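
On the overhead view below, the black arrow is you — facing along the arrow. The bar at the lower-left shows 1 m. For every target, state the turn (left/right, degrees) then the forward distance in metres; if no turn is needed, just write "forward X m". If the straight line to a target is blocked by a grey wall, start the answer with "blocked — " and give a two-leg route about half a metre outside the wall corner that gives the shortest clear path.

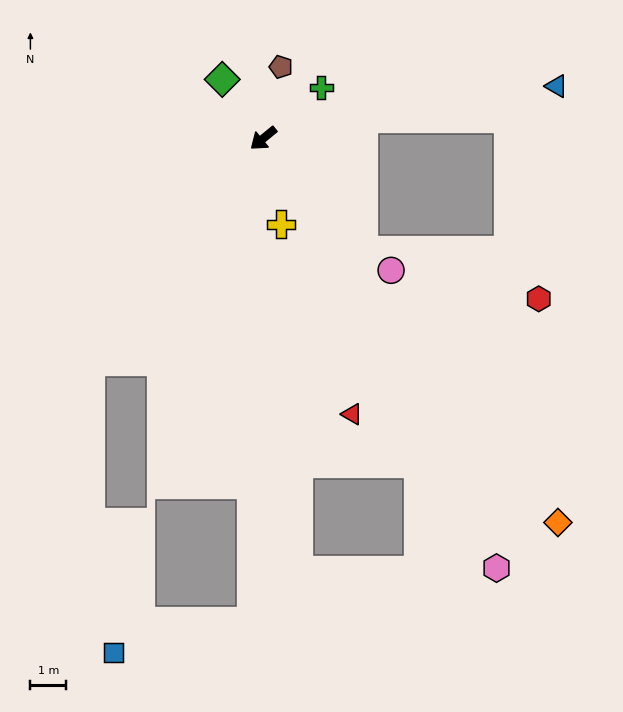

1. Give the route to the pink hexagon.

turn left 79°, forward 13.6 m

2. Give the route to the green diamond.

turn right 95°, forward 2.0 m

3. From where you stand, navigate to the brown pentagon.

turn right 143°, forward 2.1 m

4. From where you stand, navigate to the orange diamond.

turn left 88°, forward 13.5 m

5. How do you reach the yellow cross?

turn left 62°, forward 2.5 m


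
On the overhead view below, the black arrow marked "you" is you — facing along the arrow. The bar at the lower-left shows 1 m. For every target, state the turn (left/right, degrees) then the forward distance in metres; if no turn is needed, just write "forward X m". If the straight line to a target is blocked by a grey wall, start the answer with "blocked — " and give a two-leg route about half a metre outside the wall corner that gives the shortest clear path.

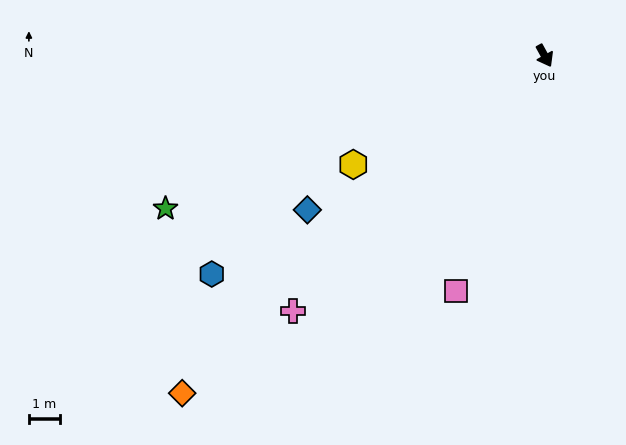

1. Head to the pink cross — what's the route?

turn right 73°, forward 11.5 m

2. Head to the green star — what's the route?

turn right 97°, forward 13.1 m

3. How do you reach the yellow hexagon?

turn right 89°, forward 7.0 m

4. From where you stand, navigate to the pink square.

turn right 50°, forward 8.0 m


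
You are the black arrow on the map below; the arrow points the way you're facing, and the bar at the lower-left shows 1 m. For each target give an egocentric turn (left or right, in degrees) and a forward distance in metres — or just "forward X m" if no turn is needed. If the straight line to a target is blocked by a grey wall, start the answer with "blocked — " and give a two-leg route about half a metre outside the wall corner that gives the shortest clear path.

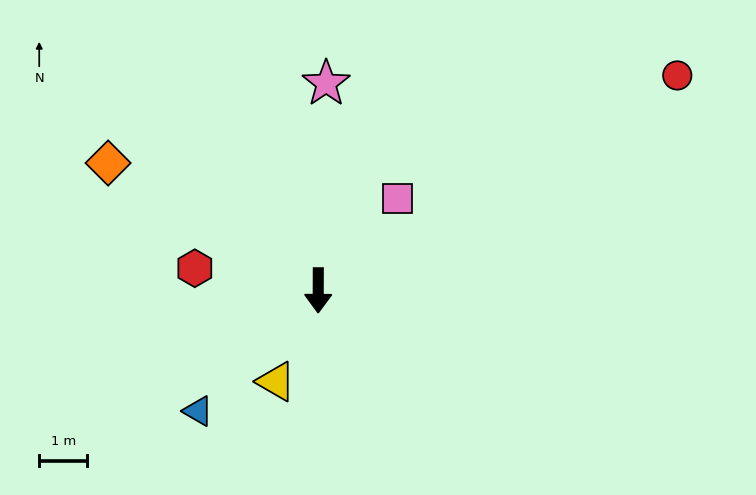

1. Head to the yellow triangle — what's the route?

turn right 25°, forward 2.1 m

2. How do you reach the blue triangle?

turn right 45°, forward 3.5 m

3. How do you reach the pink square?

turn left 140°, forward 2.5 m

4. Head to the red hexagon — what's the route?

turn right 100°, forward 2.6 m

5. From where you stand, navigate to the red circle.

turn left 121°, forward 8.7 m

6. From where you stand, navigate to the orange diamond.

turn right 121°, forward 5.1 m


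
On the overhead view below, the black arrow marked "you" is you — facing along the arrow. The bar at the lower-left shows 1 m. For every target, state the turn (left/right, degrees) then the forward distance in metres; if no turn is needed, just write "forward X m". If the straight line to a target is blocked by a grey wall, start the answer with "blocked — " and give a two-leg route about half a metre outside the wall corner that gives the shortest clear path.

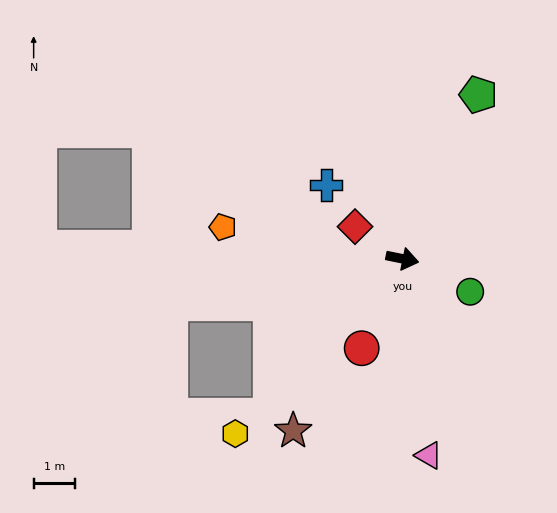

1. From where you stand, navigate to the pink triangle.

turn right 71°, forward 4.8 m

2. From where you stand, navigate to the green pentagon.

turn left 77°, forward 4.4 m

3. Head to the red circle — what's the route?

turn right 103°, forward 2.4 m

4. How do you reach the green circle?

turn right 14°, forward 1.8 m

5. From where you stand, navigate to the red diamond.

turn left 157°, forward 1.4 m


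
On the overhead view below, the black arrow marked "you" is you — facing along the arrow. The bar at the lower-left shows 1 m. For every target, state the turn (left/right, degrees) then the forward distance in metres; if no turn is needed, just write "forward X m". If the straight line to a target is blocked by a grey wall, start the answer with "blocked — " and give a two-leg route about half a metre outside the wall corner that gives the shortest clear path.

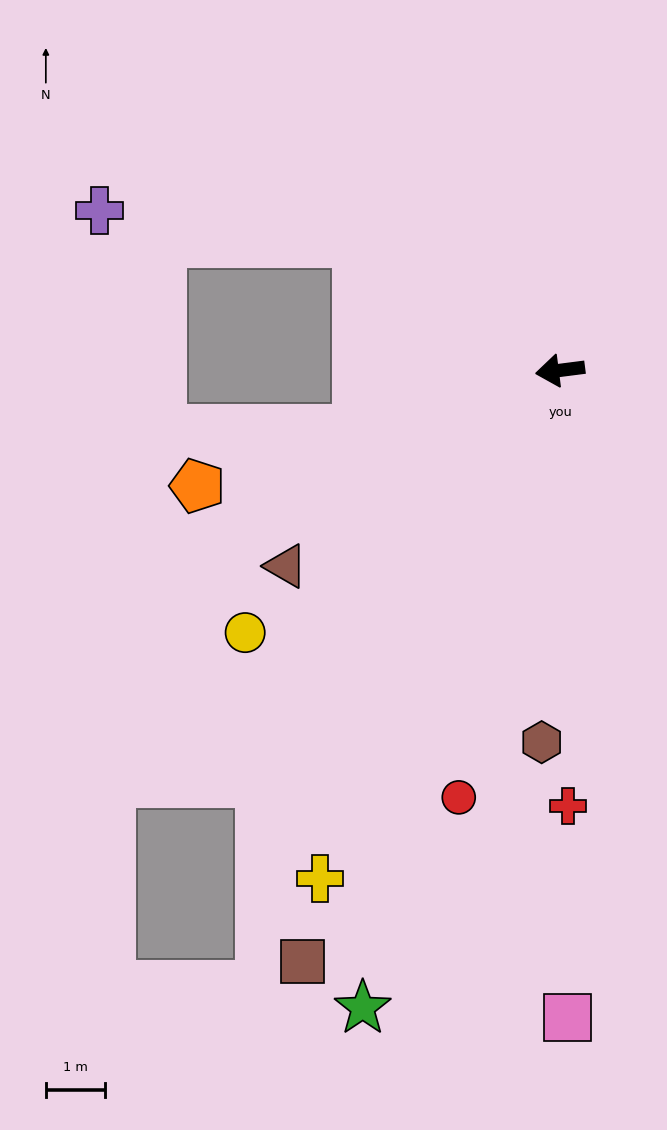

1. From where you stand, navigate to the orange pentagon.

turn left 10°, forward 6.4 m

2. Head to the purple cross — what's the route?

blocked — turn right 40°, forward 4.0 m, then turn left 26°, forward 4.4 m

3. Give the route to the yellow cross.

turn left 57°, forward 9.5 m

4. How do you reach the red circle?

turn left 69°, forward 7.4 m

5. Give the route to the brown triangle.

turn left 28°, forward 5.7 m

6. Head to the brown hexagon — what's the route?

turn left 80°, forward 6.3 m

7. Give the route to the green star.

turn left 66°, forward 11.3 m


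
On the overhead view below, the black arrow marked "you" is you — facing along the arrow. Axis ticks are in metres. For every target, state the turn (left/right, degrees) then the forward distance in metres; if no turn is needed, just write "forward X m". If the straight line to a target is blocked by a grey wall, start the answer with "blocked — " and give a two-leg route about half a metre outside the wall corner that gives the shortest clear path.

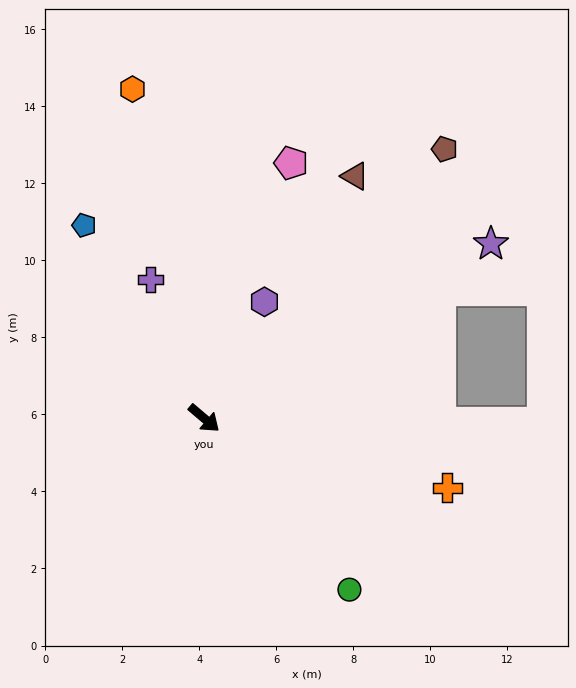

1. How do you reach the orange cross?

turn left 24°, forward 6.6 m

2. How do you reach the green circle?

turn right 9°, forward 5.8 m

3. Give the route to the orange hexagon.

turn left 143°, forward 8.7 m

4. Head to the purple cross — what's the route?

turn left 152°, forward 3.9 m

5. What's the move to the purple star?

turn left 72°, forward 8.7 m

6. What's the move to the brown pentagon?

turn left 89°, forward 9.4 m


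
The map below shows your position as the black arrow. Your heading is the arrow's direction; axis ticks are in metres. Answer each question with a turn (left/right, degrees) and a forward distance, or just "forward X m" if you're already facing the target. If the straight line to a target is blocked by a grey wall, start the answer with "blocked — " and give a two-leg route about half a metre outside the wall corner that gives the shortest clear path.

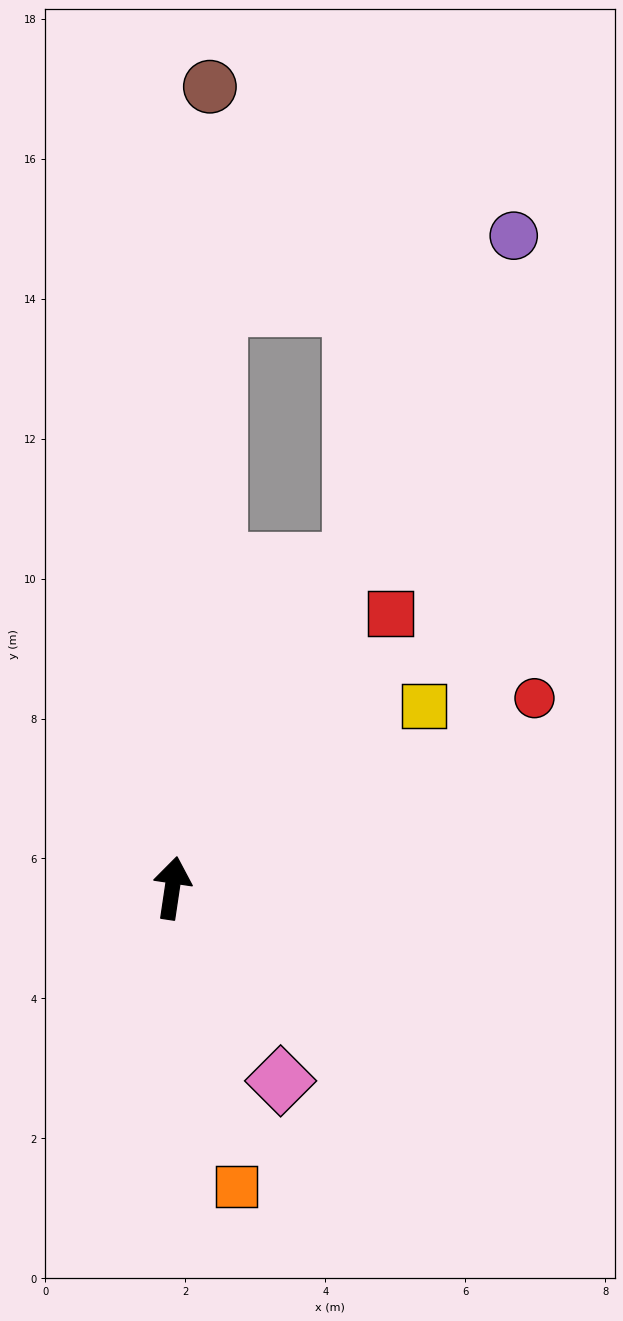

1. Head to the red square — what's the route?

turn right 30°, forward 5.0 m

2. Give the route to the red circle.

turn right 54°, forward 5.8 m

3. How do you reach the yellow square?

turn right 46°, forward 4.4 m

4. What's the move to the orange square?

turn right 159°, forward 4.4 m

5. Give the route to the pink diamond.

turn right 142°, forward 3.2 m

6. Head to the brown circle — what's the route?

turn left 6°, forward 11.5 m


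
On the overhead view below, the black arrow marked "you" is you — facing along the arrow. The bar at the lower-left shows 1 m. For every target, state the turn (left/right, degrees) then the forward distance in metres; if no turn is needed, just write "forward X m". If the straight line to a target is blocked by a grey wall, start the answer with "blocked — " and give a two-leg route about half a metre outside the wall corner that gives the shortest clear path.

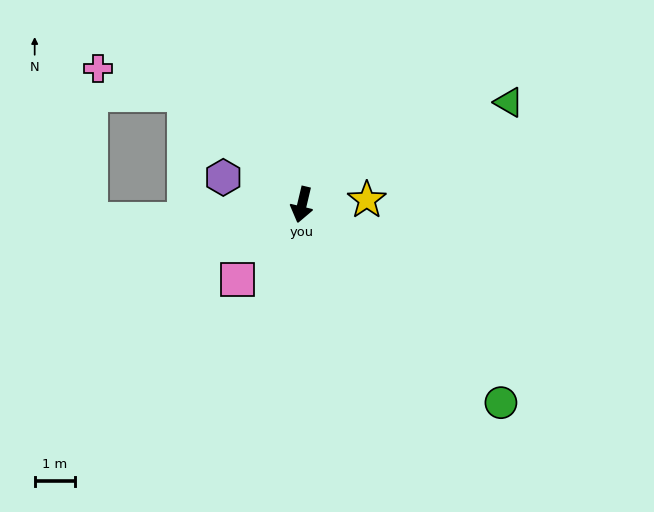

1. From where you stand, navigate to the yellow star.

turn left 108°, forward 1.6 m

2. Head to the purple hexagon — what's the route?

turn right 96°, forward 2.1 m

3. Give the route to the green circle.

turn left 58°, forward 6.9 m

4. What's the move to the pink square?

turn right 27°, forward 2.4 m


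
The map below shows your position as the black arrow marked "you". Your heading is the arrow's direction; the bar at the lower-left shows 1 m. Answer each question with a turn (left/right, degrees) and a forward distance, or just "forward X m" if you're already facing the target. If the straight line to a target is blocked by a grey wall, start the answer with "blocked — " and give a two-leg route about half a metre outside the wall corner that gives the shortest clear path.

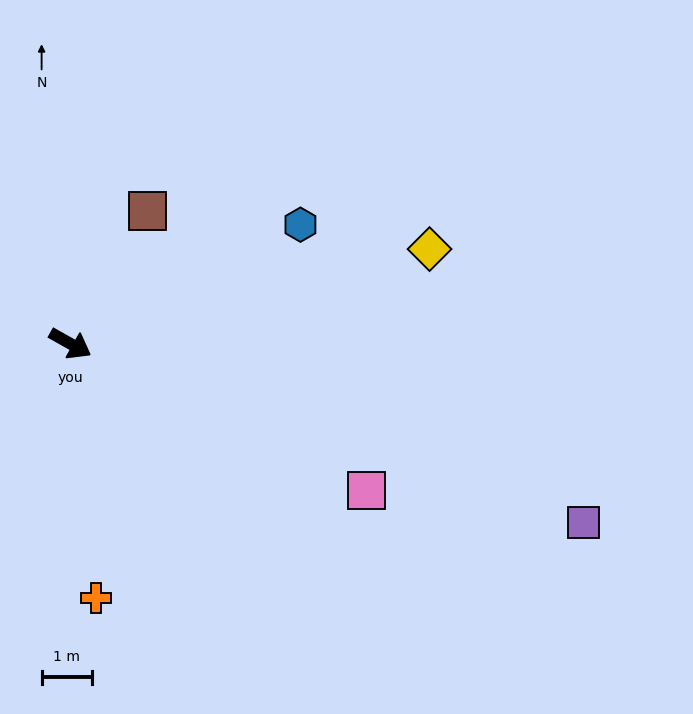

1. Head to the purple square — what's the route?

turn left 10°, forward 10.7 m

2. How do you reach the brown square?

turn left 89°, forward 3.0 m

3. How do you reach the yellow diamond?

turn left 44°, forward 7.3 m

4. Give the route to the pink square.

turn left 3°, forward 6.5 m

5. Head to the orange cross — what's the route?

turn right 55°, forward 5.0 m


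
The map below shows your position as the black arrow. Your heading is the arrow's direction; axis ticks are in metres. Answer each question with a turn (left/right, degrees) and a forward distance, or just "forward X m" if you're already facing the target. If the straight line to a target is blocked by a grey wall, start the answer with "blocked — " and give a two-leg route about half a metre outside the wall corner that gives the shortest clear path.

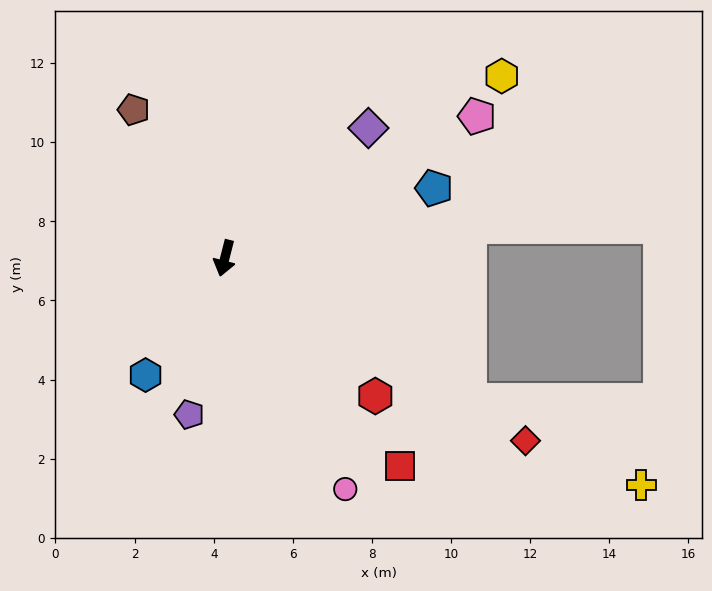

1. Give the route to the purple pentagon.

forward 4.1 m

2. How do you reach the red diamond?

turn left 73°, forward 8.9 m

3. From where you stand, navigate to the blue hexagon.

turn right 20°, forward 3.6 m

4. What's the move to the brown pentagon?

turn right 134°, forward 4.4 m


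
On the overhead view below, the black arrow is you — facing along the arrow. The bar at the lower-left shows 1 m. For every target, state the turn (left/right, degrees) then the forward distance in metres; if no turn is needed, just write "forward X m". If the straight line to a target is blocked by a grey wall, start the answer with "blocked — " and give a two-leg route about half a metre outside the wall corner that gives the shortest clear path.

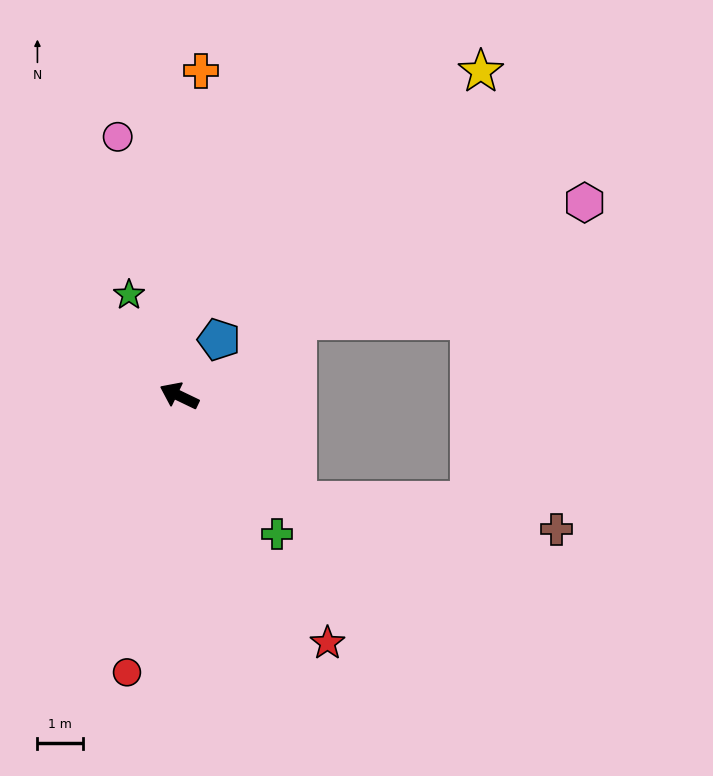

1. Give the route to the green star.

turn right 38°, forward 2.5 m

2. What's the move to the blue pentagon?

turn right 100°, forward 1.5 m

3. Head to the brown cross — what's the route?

blocked — turn left 164°, forward 3.4 m, then turn left 35°, forward 5.7 m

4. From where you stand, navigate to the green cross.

turn left 151°, forward 3.7 m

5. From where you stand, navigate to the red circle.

turn left 105°, forward 6.1 m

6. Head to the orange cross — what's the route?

turn right 68°, forward 7.1 m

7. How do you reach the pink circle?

turn right 51°, forward 5.8 m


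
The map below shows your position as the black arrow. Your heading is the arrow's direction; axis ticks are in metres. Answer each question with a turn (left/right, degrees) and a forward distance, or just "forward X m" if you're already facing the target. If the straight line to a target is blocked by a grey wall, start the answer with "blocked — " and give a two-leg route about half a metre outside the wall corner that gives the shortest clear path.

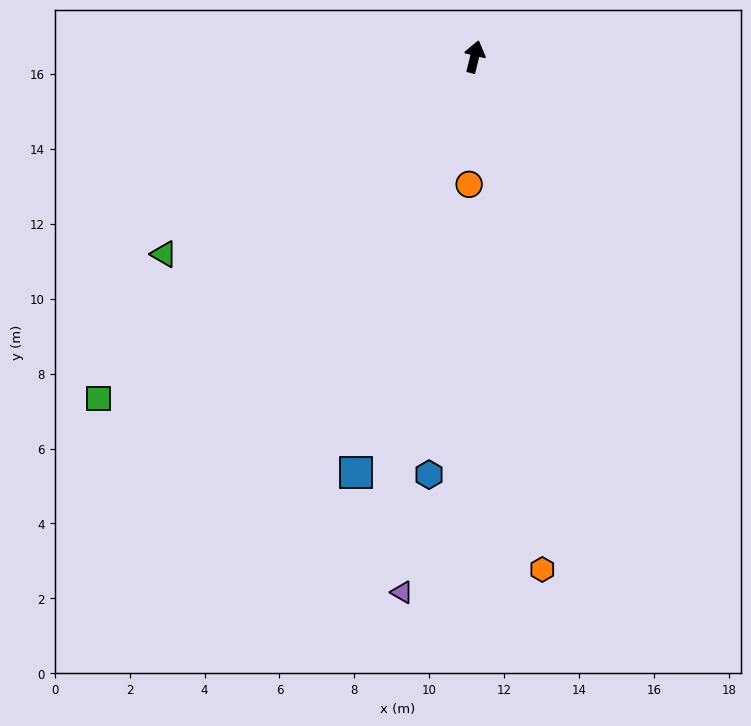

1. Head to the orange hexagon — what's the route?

turn right 159°, forward 13.8 m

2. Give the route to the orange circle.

turn right 169°, forward 3.4 m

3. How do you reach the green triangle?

turn left 136°, forward 9.8 m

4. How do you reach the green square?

turn left 146°, forward 13.6 m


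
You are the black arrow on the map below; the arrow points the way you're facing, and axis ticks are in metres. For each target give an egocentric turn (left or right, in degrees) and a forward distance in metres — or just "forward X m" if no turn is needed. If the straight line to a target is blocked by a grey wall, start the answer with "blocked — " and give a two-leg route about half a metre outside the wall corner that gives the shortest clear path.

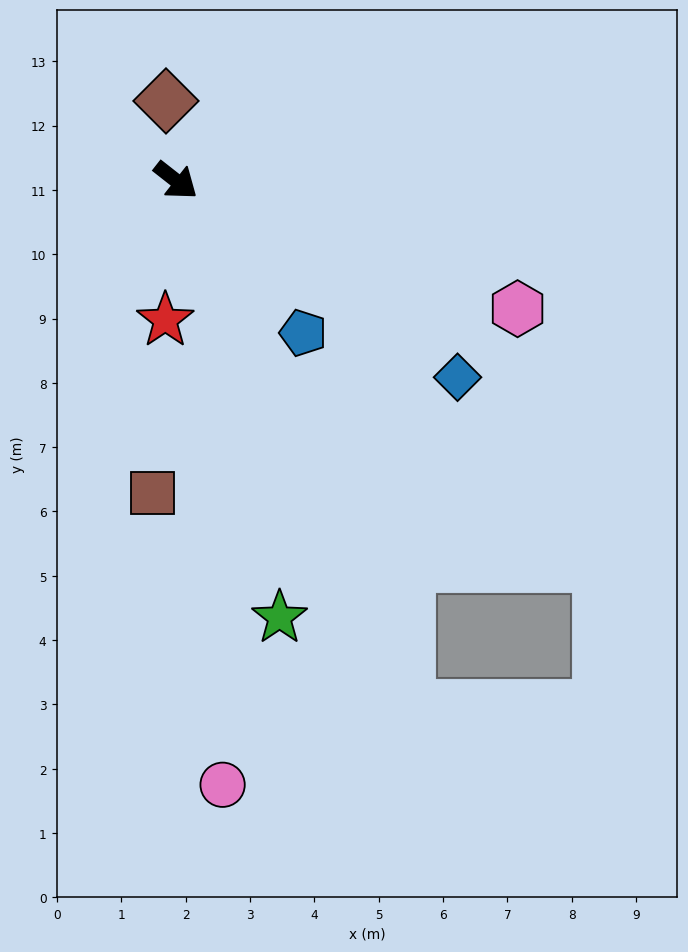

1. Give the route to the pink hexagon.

turn left 18°, forward 5.7 m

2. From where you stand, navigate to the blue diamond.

turn left 3°, forward 5.3 m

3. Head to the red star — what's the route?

turn right 56°, forward 2.2 m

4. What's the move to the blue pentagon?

turn right 12°, forward 3.1 m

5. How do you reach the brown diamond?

turn left 135°, forward 1.2 m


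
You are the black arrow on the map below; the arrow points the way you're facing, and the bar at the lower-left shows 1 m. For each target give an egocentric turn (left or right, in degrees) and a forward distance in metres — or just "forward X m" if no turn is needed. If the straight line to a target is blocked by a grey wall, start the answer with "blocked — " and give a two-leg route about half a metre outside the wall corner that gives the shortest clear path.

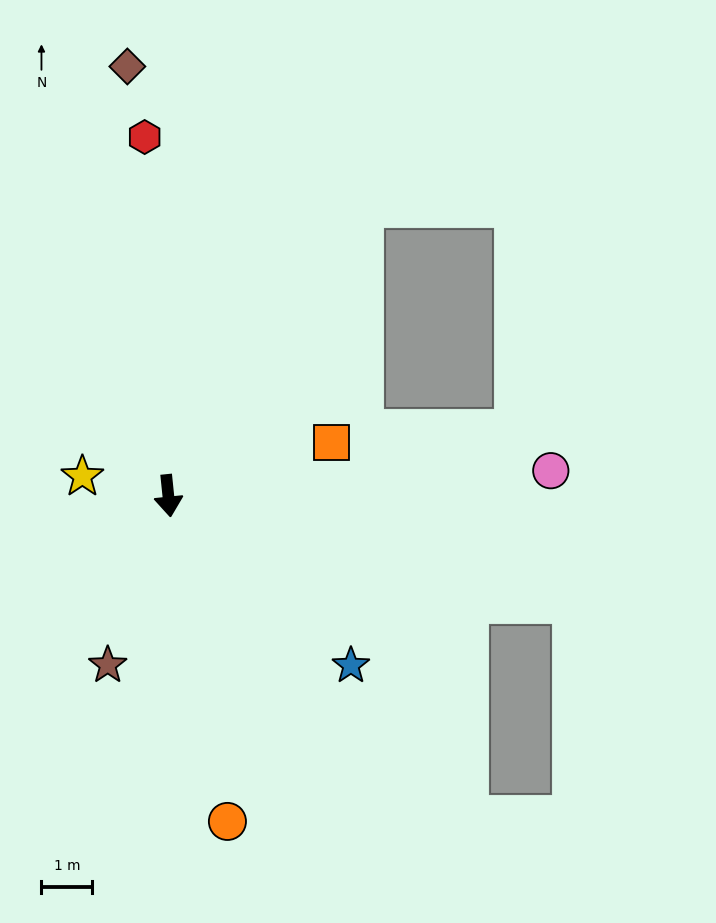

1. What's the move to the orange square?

turn left 102°, forward 3.4 m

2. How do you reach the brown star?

turn right 26°, forward 3.5 m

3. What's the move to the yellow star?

turn right 109°, forward 1.7 m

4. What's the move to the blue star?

turn left 41°, forward 4.9 m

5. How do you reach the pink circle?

turn left 88°, forward 7.5 m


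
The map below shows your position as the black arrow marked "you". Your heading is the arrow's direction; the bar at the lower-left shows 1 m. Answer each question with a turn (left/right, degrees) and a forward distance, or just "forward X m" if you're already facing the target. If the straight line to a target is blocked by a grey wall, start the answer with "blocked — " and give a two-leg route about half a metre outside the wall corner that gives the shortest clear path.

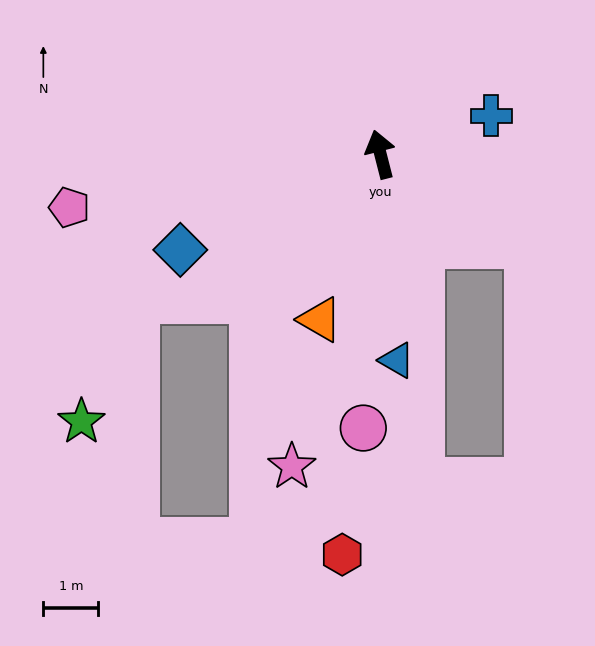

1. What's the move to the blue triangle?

turn left 170°, forward 3.7 m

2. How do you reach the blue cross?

turn right 85°, forward 2.1 m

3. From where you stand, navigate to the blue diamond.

turn left 101°, forward 4.0 m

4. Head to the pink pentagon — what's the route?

turn left 85°, forward 5.7 m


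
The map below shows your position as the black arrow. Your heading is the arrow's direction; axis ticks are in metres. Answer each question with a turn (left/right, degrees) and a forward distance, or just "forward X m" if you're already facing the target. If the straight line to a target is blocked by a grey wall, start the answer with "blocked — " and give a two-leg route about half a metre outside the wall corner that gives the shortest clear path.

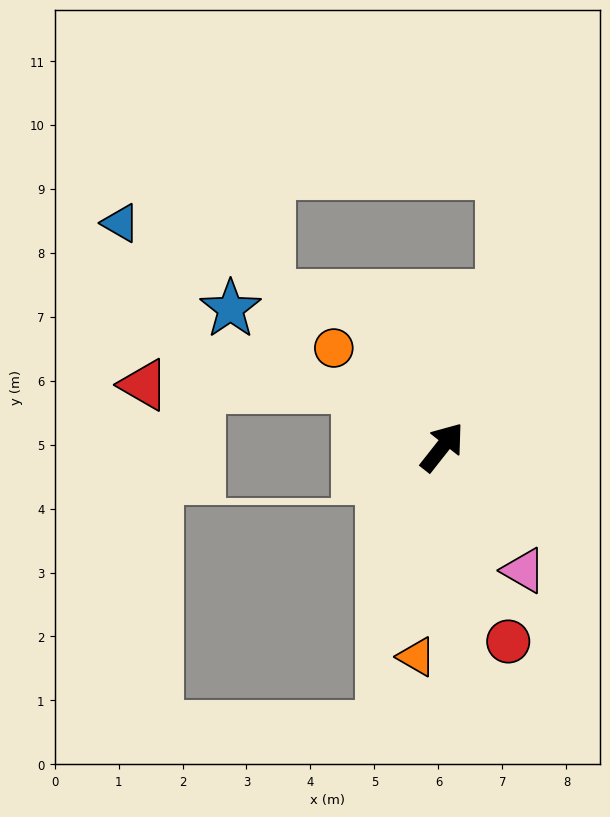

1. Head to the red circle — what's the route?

turn right 123°, forward 3.2 m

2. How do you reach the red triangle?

blocked — turn left 92°, forward 1.6 m, then turn left 36°, forward 3.4 m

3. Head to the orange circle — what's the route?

turn left 86°, forward 2.3 m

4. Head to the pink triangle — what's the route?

turn right 108°, forward 2.3 m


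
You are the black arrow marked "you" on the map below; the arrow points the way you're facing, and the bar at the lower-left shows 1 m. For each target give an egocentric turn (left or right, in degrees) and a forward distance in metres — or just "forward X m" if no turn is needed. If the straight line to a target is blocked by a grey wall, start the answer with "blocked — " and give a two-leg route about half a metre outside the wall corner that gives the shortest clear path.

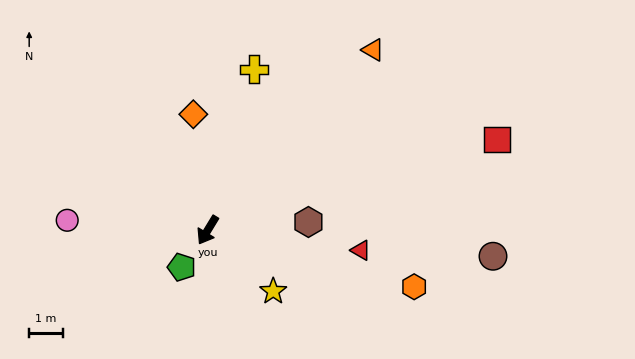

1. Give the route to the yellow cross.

turn right 165°, forward 4.9 m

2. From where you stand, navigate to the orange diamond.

turn right 142°, forward 3.4 m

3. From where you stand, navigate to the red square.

turn left 139°, forward 8.9 m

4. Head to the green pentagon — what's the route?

turn right 4°, forward 1.3 m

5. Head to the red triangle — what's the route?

turn left 114°, forward 4.6 m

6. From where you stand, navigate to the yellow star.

turn left 78°, forward 2.6 m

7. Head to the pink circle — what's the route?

turn right 63°, forward 4.2 m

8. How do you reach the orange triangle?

turn left 169°, forward 7.2 m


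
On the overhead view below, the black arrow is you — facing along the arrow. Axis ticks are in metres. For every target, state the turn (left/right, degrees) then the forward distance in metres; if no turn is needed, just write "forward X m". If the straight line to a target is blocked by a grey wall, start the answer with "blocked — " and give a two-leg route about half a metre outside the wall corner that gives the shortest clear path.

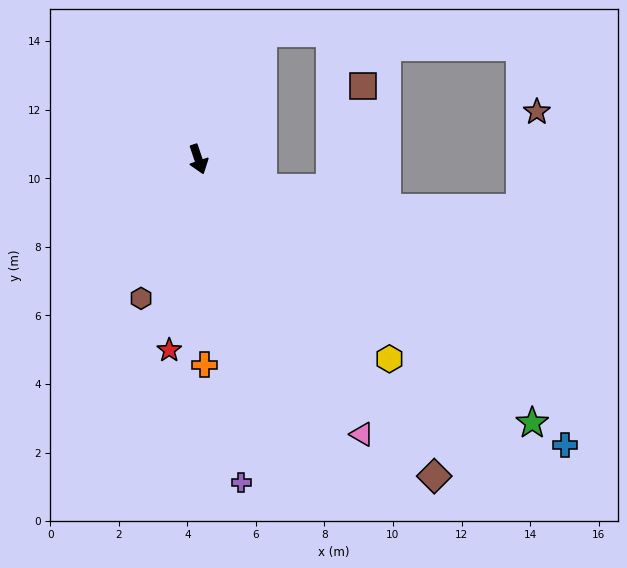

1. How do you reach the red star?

turn right 27°, forward 5.6 m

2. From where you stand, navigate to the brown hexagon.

turn right 41°, forward 4.4 m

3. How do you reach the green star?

turn left 33°, forward 12.4 m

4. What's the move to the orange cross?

turn right 17°, forward 6.0 m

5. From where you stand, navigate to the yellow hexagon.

turn left 25°, forward 8.1 m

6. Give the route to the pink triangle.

turn left 12°, forward 9.3 m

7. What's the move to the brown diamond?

turn left 18°, forward 11.5 m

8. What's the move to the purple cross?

turn right 11°, forward 9.5 m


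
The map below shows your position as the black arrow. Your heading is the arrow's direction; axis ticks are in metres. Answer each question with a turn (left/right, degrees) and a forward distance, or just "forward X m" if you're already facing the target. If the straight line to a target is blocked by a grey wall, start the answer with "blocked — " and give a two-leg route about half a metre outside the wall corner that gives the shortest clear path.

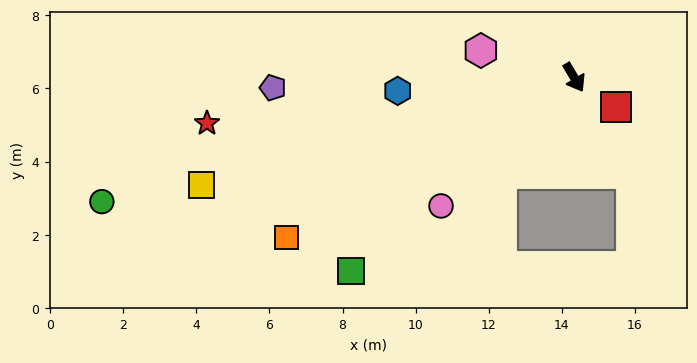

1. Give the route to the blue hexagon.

turn right 116°, forward 4.8 m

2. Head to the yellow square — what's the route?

turn right 105°, forward 10.6 m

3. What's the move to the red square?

turn left 24°, forward 1.4 m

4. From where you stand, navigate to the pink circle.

turn right 77°, forward 5.1 m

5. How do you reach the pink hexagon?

turn right 137°, forward 2.7 m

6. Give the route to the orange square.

turn right 92°, forward 9.0 m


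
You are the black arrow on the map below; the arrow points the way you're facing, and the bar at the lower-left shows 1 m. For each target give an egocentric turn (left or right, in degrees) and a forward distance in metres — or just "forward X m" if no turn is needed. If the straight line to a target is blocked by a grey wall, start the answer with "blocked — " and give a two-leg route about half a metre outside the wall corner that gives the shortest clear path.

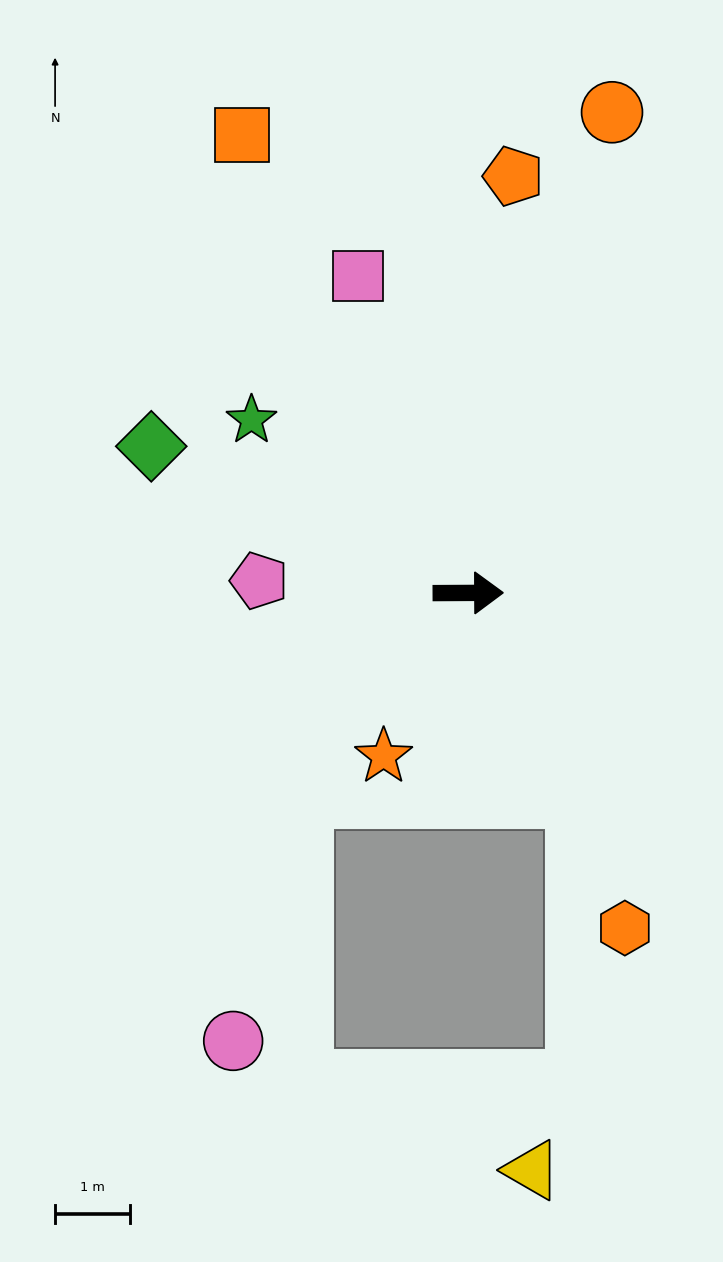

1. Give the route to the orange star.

turn right 118°, forward 2.5 m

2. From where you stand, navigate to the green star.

turn left 141°, forward 3.7 m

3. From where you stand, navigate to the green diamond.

turn left 155°, forward 4.7 m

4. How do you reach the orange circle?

turn left 73°, forward 6.7 m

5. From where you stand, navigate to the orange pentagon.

turn left 84°, forward 5.6 m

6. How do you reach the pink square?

turn left 109°, forward 4.5 m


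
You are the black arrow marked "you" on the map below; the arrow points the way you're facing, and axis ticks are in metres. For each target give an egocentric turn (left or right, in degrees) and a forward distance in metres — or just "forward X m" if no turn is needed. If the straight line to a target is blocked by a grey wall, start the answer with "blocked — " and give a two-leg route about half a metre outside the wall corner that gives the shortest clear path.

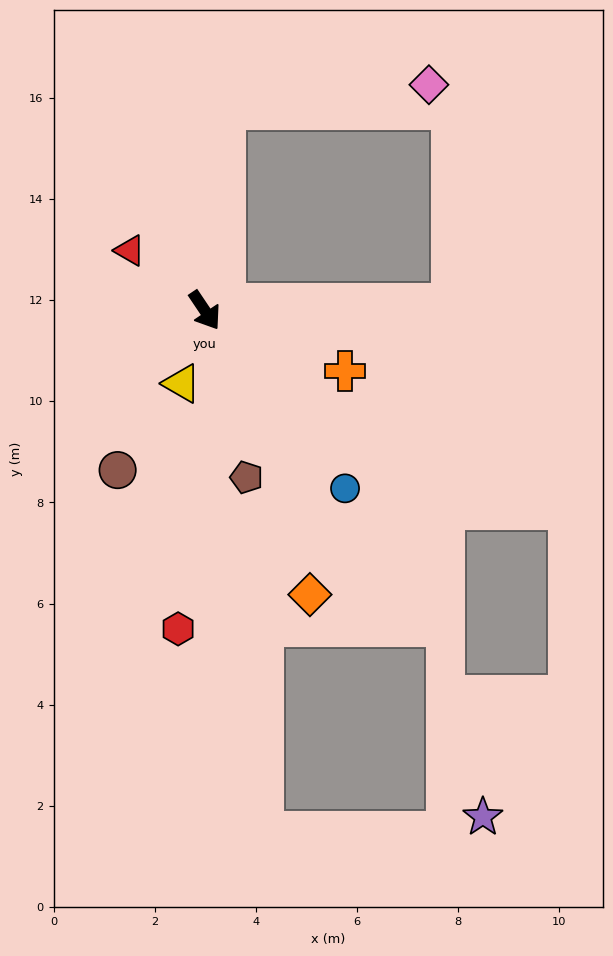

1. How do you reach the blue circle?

turn left 4°, forward 4.5 m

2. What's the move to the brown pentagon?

turn right 20°, forward 3.4 m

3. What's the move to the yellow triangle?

turn right 51°, forward 1.5 m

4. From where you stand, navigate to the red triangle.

turn right 163°, forward 1.9 m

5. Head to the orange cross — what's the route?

turn left 33°, forward 3.0 m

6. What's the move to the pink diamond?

blocked — turn left 141°, forward 4.0 m, then turn right 78°, forward 4.1 m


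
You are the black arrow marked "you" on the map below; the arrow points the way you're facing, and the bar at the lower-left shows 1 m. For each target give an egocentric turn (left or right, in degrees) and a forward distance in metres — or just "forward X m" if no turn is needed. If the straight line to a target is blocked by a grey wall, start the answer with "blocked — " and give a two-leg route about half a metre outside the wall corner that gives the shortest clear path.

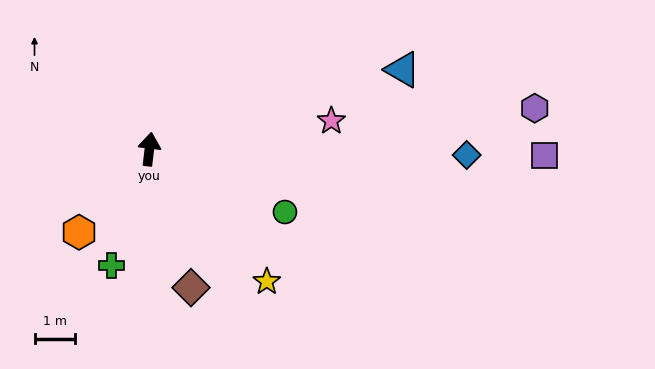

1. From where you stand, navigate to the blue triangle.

turn right 66°, forward 6.5 m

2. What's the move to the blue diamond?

turn right 84°, forward 7.8 m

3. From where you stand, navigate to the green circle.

turn right 108°, forward 3.7 m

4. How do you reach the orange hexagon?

turn left 147°, forward 2.7 m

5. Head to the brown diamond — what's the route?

turn right 156°, forward 3.5 m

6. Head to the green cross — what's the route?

turn left 169°, forward 3.0 m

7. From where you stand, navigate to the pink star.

turn right 74°, forward 4.5 m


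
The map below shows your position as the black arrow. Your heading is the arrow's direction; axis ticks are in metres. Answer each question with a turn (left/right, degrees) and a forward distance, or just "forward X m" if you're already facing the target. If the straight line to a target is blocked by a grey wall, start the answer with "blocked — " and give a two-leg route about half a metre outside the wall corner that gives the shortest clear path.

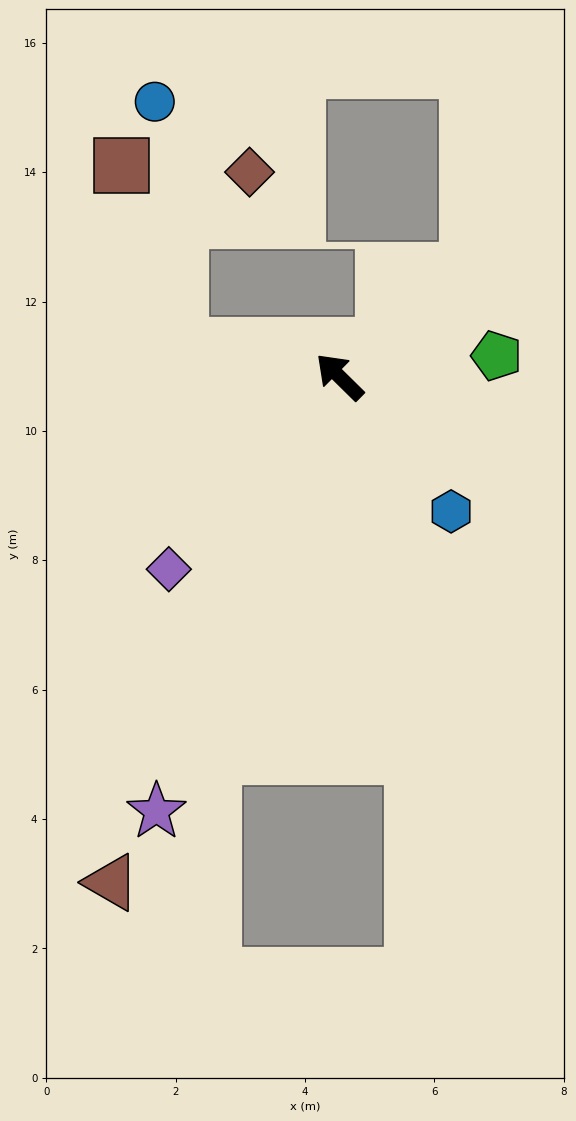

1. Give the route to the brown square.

blocked — turn left 33°, forward 2.5 m, then turn right 60°, forward 2.9 m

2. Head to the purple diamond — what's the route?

turn left 93°, forward 4.0 m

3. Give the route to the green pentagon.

turn right 128°, forward 2.4 m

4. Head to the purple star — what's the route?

turn left 112°, forward 7.3 m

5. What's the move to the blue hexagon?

turn left 174°, forward 2.7 m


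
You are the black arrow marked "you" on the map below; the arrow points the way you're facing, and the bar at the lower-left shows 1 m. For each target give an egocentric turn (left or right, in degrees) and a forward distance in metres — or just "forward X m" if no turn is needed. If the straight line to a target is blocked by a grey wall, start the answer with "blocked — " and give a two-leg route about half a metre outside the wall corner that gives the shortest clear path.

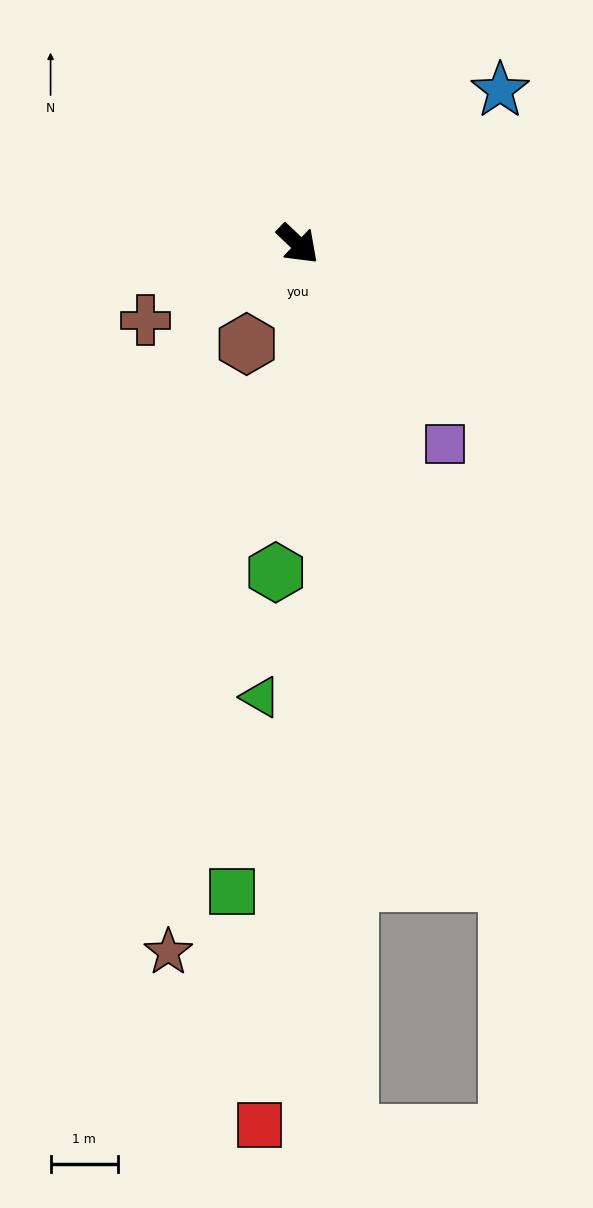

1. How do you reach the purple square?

turn right 10°, forward 3.7 m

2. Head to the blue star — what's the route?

turn left 81°, forward 3.8 m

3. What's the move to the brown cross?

turn right 110°, forward 2.5 m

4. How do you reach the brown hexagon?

turn right 74°, forward 1.7 m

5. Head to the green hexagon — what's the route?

turn right 50°, forward 4.9 m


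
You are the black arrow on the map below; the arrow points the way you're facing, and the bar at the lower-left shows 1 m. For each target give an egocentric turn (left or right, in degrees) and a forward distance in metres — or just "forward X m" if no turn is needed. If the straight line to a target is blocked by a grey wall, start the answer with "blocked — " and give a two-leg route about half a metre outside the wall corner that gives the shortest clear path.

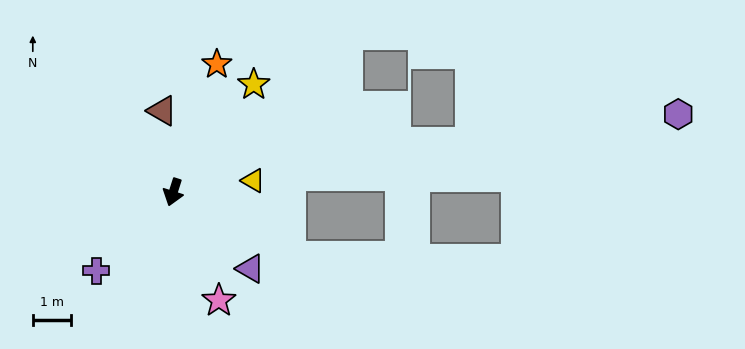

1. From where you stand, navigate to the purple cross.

turn right 27°, forward 2.9 m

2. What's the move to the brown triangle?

turn right 155°, forward 2.2 m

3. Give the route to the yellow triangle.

turn left 116°, forward 2.1 m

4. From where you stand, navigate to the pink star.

turn left 41°, forward 3.1 m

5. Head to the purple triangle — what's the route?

turn left 63°, forward 2.9 m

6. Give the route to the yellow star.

turn left 161°, forward 3.5 m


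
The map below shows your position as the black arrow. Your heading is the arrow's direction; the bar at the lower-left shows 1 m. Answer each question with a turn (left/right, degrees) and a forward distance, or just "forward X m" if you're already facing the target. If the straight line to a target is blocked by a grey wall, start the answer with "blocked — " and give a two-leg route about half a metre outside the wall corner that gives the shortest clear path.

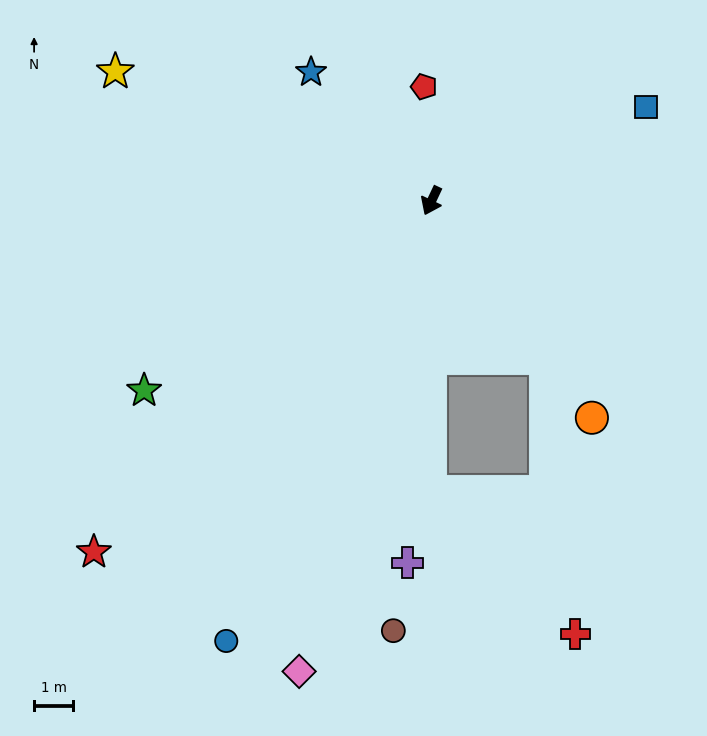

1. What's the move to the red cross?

blocked — turn left 61°, forward 5.0 m, then turn right 30°, forward 7.1 m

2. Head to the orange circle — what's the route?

turn left 62°, forward 6.9 m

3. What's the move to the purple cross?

turn left 21°, forward 9.3 m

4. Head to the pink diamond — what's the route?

turn left 10°, forward 12.6 m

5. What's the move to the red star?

turn right 19°, forward 12.5 m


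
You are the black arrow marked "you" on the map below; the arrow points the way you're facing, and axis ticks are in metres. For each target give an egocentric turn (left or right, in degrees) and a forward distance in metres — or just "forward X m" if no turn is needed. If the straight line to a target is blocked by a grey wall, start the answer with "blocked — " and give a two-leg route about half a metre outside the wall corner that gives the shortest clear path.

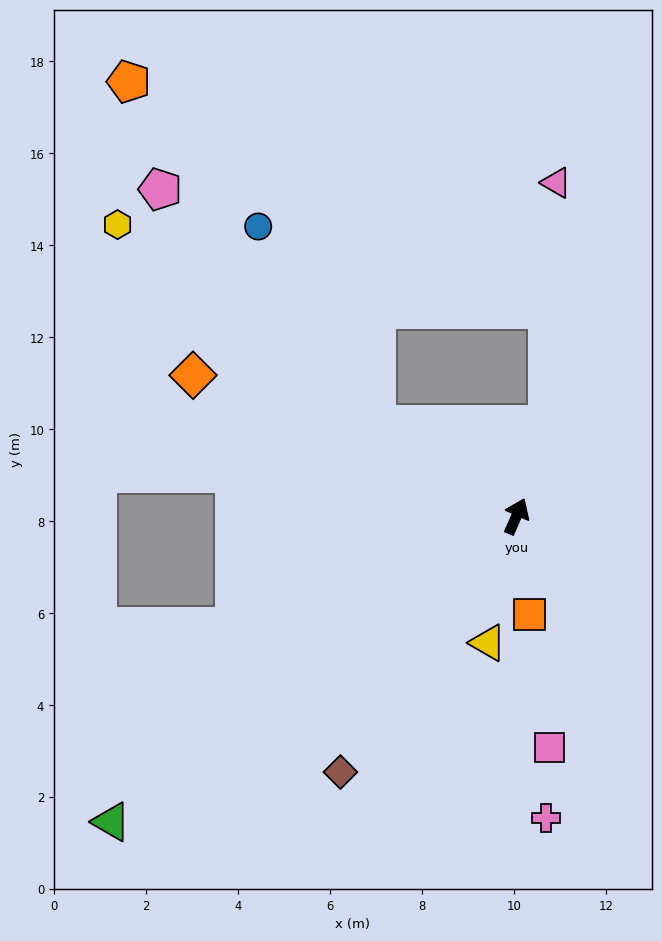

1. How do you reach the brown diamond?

turn left 169°, forward 6.8 m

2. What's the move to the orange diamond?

turn left 90°, forward 7.7 m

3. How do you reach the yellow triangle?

turn right 169°, forward 2.8 m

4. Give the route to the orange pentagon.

blocked — turn left 81°, forward 3.7 m, then turn right 21°, forward 9.2 m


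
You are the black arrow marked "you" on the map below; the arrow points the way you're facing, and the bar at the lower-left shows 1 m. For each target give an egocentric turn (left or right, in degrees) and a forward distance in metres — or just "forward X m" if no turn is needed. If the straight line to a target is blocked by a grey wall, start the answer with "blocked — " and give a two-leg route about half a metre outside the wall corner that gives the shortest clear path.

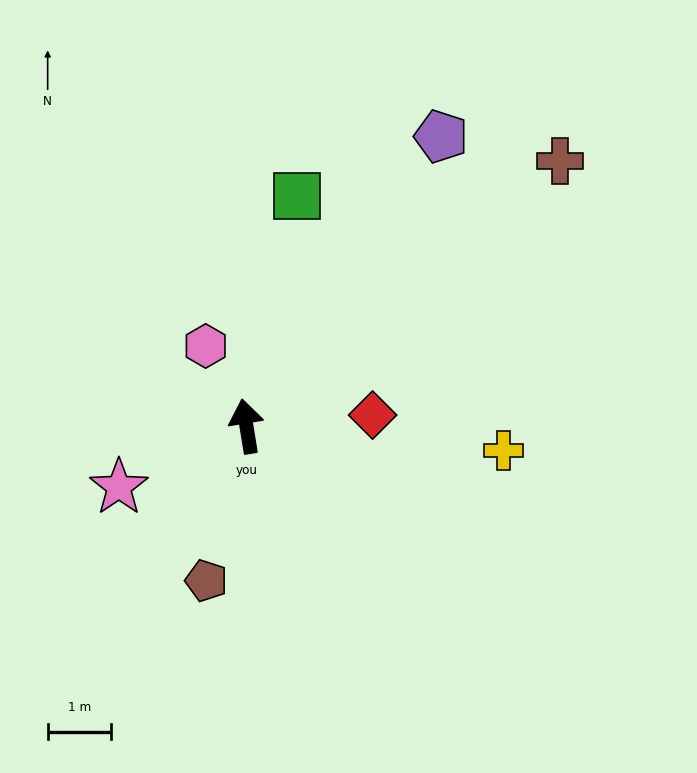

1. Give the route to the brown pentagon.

turn left 156°, forward 2.5 m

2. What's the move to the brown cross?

turn right 59°, forward 6.5 m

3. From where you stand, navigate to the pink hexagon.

turn left 18°, forward 1.4 m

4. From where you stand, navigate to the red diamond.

turn right 94°, forward 2.0 m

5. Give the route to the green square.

turn right 22°, forward 3.7 m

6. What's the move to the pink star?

turn left 106°, forward 2.2 m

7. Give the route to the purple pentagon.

turn right 43°, forward 5.5 m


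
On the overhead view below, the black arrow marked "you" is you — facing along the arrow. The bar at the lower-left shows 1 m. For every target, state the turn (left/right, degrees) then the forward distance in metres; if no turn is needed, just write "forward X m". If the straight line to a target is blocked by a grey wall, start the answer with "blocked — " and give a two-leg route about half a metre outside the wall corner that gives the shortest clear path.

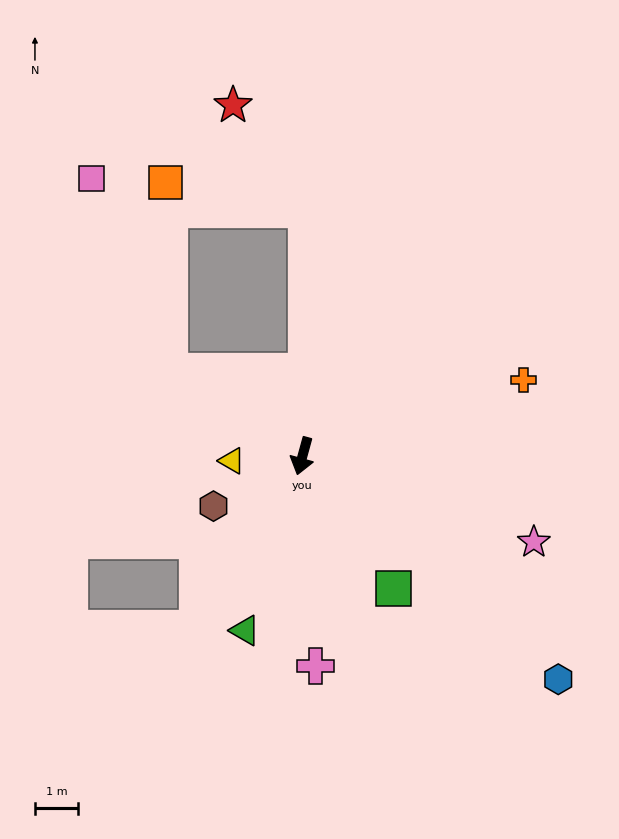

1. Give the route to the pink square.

blocked — turn right 107°, forward 3.6 m, then turn right 36°, forward 4.8 m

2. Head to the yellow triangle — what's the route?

turn right 71°, forward 1.6 m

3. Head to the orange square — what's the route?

blocked — turn right 107°, forward 3.6 m, then turn right 56°, forward 4.4 m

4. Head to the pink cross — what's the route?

turn left 19°, forward 4.9 m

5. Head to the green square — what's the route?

turn left 50°, forward 3.7 m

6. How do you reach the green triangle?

turn right 3°, forward 4.3 m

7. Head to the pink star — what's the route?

turn left 85°, forward 5.7 m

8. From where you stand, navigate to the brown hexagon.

turn right 45°, forward 2.4 m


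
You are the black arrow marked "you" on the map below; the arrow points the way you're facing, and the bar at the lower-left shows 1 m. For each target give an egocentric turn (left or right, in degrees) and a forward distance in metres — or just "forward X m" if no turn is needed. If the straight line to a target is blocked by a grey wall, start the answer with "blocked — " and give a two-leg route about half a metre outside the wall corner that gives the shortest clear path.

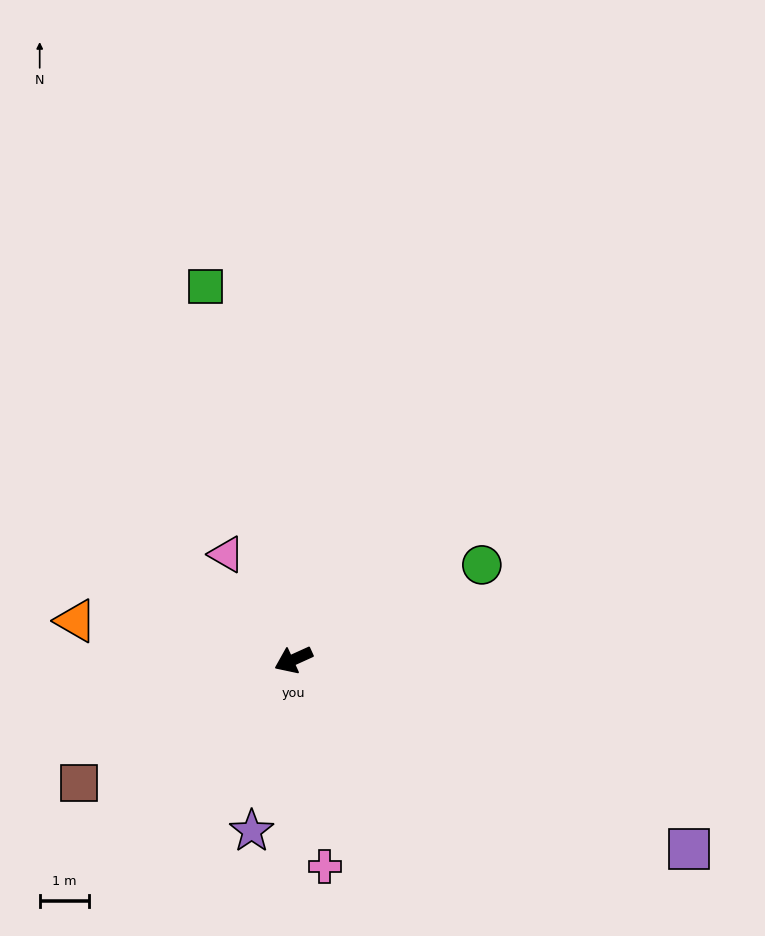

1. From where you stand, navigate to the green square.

turn right 101°, forward 7.8 m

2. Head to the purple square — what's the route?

turn left 130°, forward 8.9 m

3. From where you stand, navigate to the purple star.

turn left 52°, forward 3.6 m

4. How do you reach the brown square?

turn left 6°, forward 5.0 m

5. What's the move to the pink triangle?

turn right 82°, forward 2.5 m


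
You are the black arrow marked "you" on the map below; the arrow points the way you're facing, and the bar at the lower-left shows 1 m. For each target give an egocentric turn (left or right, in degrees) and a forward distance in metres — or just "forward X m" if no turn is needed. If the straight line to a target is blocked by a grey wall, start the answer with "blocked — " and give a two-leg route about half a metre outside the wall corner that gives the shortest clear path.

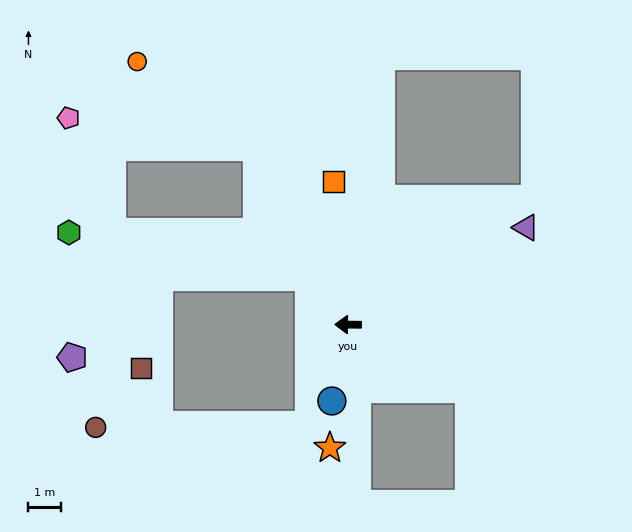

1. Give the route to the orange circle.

blocked — turn right 62°, forward 6.1 m, then turn left 27°, forward 4.5 m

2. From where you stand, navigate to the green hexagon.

blocked — turn right 50°, forward 1.9 m, then turn left 40°, forward 7.5 m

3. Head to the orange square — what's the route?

turn right 84°, forward 4.4 m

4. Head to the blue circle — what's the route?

turn left 79°, forward 2.4 m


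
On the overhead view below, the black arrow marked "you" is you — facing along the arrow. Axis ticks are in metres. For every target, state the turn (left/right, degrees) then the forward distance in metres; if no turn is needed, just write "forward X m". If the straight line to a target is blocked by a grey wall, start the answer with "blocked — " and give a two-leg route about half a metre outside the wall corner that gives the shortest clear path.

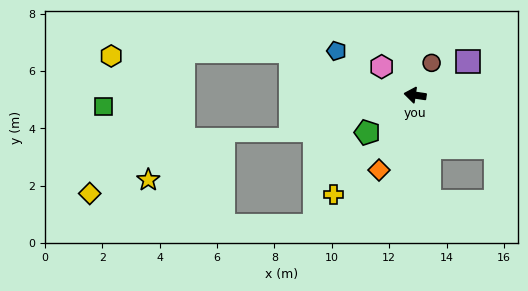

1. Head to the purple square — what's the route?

turn right 139°, forward 2.2 m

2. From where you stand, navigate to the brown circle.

turn right 109°, forward 1.3 m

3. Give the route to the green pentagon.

turn left 46°, forward 2.1 m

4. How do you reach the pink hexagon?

turn right 32°, forward 1.5 m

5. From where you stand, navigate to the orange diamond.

turn left 73°, forward 2.9 m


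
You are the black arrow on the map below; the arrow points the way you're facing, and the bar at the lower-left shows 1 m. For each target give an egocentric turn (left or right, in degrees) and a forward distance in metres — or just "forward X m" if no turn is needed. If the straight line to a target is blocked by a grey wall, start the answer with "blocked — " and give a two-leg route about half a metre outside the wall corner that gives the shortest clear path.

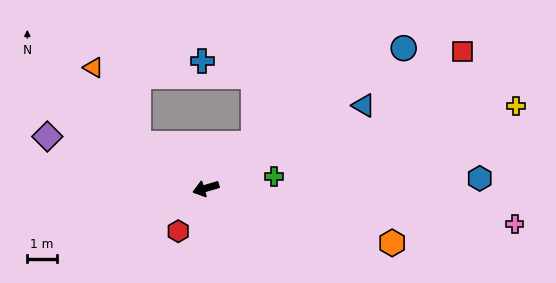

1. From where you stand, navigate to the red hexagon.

turn left 41°, forward 1.7 m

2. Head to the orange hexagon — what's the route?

turn left 147°, forward 6.6 m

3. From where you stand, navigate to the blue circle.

turn right 161°, forward 8.3 m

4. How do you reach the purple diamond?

turn right 35°, forward 5.7 m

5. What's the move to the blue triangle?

turn right 169°, forward 6.1 m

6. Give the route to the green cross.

turn left 173°, forward 2.4 m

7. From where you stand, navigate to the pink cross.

turn left 157°, forward 10.6 m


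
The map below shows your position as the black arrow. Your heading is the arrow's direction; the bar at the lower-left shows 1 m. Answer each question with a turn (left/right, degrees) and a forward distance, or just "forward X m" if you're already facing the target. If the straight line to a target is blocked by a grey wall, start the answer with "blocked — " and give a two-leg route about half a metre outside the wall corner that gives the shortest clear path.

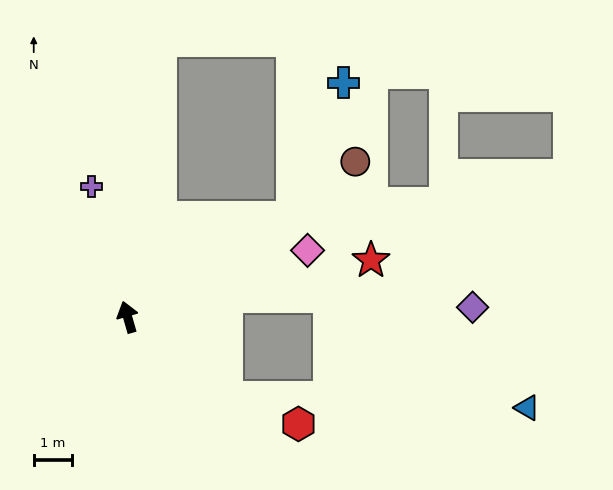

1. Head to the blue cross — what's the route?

blocked — turn right 75°, forward 5.0 m, then turn left 38°, forward 3.7 m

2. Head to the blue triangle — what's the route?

blocked — turn right 145°, forward 3.3 m, then turn left 37°, forward 7.8 m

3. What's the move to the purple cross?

forward 3.5 m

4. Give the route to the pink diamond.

turn right 86°, forward 5.0 m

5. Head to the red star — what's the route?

turn right 93°, forward 6.5 m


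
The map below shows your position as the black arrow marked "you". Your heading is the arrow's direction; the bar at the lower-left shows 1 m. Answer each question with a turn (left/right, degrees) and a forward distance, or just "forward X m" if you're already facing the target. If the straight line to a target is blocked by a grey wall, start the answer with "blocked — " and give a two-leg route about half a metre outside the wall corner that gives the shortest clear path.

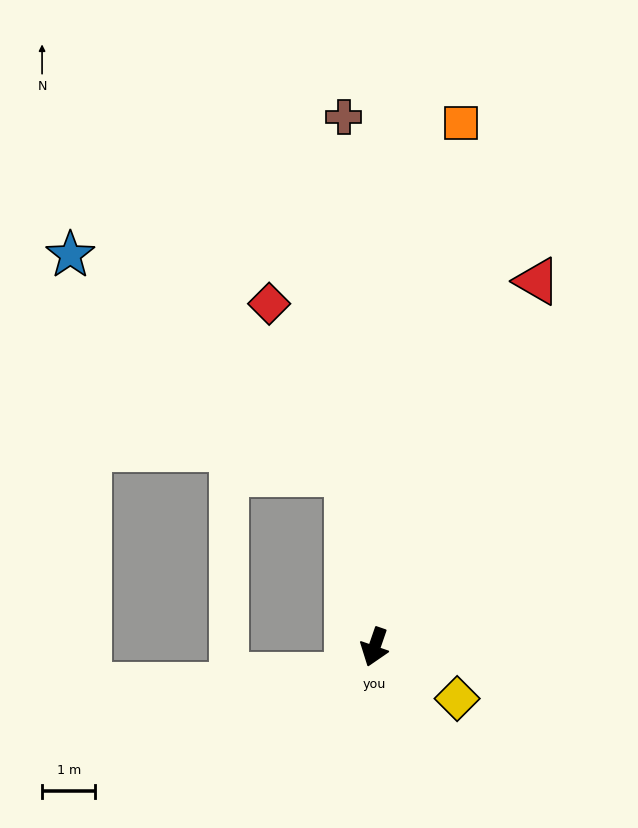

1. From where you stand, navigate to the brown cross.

turn right 158°, forward 10.0 m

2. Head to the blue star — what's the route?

blocked — turn right 152°, forward 3.3 m, then turn left 43°, forward 6.6 m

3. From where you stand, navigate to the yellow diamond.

turn left 77°, forward 1.8 m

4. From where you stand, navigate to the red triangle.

turn left 175°, forward 7.5 m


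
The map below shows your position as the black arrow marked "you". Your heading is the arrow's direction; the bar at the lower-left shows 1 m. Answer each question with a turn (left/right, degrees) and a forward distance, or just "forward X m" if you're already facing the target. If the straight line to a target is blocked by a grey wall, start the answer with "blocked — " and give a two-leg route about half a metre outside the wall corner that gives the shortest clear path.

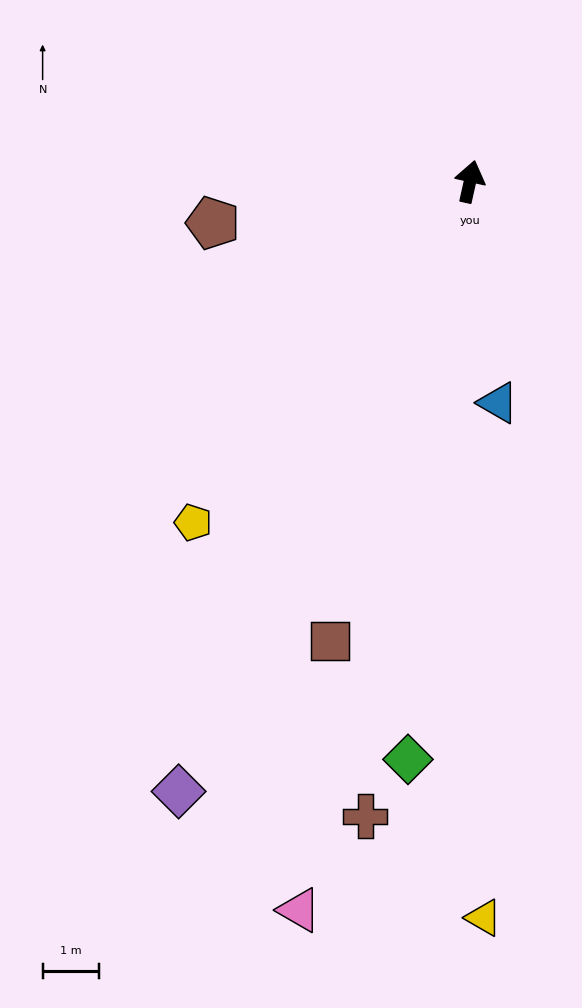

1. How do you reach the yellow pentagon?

turn left 154°, forward 7.8 m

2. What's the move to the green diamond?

turn right 174°, forward 10.4 m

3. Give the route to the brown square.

turn left 176°, forward 8.6 m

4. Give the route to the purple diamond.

turn left 167°, forward 12.0 m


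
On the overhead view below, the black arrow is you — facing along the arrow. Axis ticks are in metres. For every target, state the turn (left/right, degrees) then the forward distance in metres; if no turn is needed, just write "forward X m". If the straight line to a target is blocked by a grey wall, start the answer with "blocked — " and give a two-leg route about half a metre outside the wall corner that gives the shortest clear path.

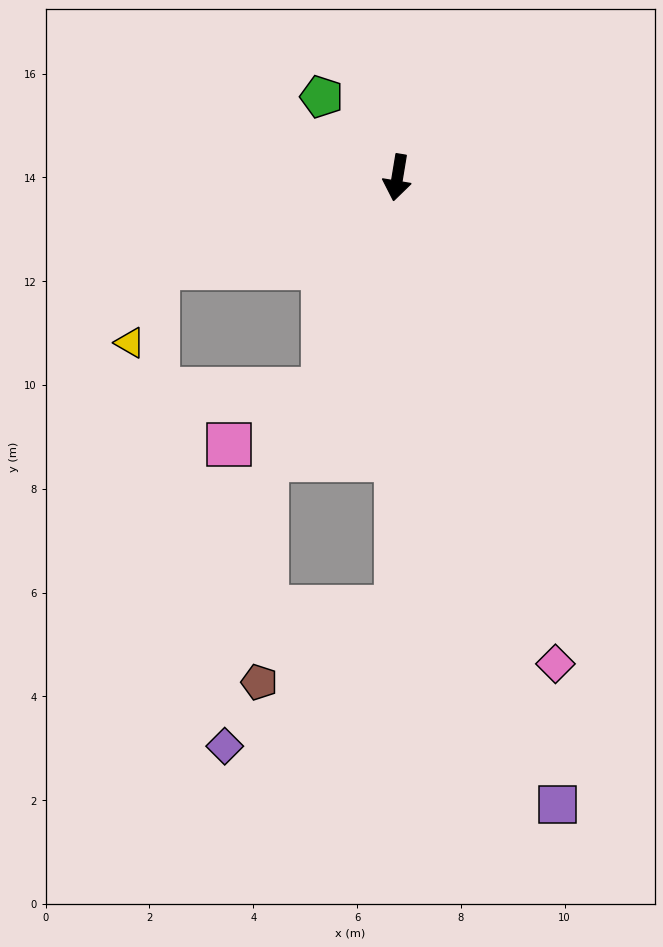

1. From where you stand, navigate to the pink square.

blocked — turn right 10°, forward 4.3 m, then turn right 40°, forward 2.1 m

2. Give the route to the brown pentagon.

blocked — turn left 9°, forward 8.3 m, then turn right 61°, forward 3.0 m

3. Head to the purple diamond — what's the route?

blocked — turn left 9°, forward 8.3 m, then turn right 51°, forward 4.2 m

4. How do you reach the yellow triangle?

blocked — turn right 60°, forward 4.9 m, then turn left 49°, forward 1.5 m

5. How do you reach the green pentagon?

turn right 127°, forward 2.1 m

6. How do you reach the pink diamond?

turn left 27°, forward 9.9 m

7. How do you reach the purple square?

turn left 24°, forward 12.5 m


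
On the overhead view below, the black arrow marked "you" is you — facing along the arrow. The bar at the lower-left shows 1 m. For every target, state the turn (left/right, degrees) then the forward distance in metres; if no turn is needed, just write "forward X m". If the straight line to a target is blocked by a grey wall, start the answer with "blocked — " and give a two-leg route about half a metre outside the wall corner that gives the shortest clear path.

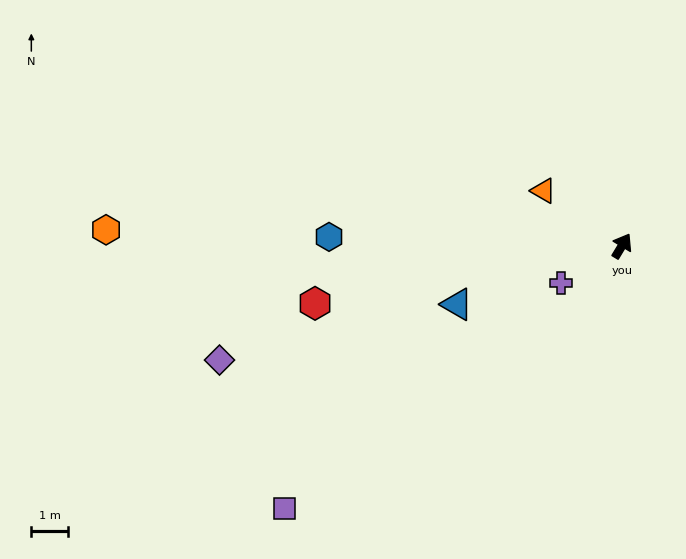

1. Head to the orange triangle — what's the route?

turn left 86°, forward 2.6 m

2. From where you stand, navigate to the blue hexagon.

turn left 119°, forward 7.9 m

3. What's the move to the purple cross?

turn left 152°, forward 1.9 m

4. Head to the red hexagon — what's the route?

turn left 132°, forward 8.4 m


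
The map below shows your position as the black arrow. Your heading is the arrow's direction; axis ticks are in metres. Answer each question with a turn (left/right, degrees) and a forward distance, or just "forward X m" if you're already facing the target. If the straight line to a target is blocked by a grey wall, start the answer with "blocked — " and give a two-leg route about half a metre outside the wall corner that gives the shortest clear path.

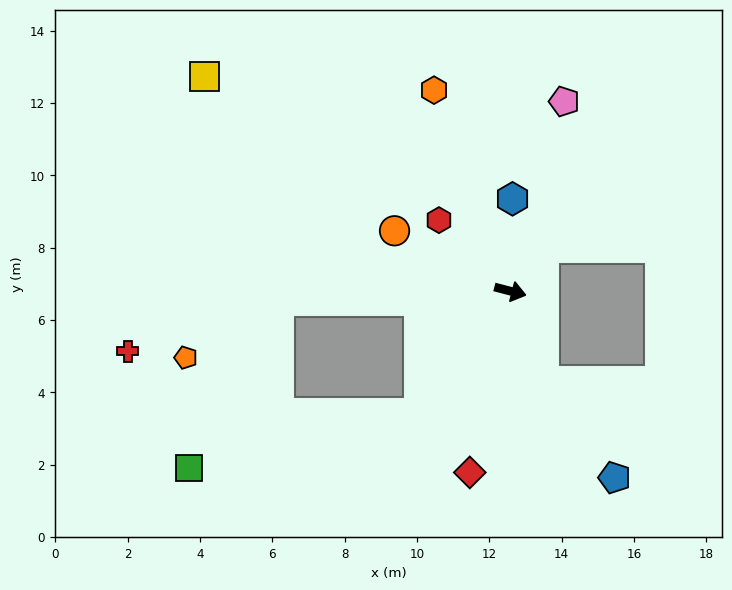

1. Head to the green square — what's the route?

blocked — turn right 112°, forward 4.2 m, then turn right 40°, forward 6.5 m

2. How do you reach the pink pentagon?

turn left 89°, forward 5.5 m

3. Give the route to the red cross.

blocked — turn right 163°, forward 6.4 m, then turn left 16°, forward 4.4 m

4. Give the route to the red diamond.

turn right 88°, forward 5.1 m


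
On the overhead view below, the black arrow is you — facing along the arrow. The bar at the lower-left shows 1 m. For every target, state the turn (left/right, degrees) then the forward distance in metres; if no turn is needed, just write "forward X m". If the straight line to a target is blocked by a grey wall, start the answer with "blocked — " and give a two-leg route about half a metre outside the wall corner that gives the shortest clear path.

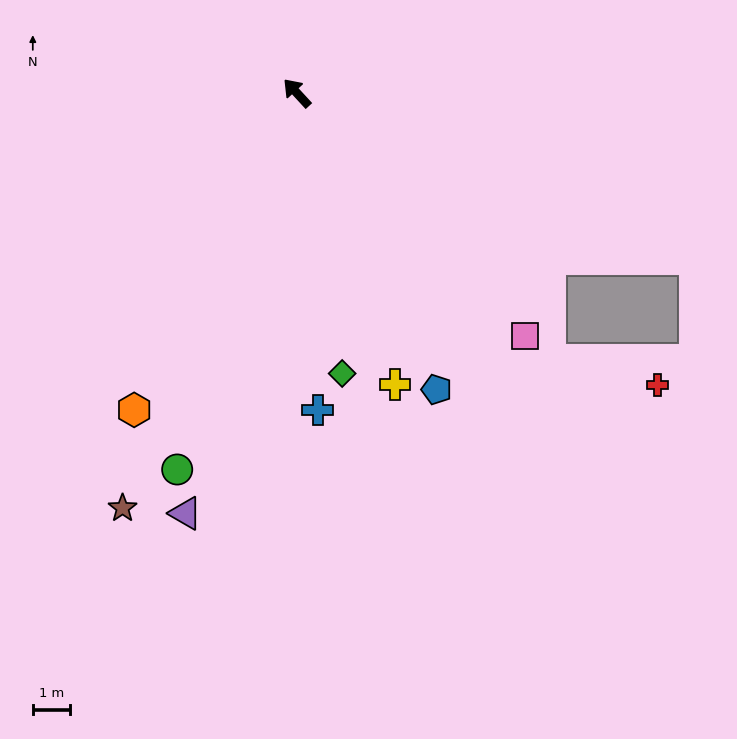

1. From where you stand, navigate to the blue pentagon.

turn left 163°, forward 8.8 m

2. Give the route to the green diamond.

turn left 147°, forward 7.6 m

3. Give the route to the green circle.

turn left 120°, forward 10.6 m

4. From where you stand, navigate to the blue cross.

turn left 141°, forward 8.5 m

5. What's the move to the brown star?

turn left 115°, forward 12.1 m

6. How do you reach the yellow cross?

turn left 156°, forward 8.3 m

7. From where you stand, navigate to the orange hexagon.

turn left 110°, forward 9.6 m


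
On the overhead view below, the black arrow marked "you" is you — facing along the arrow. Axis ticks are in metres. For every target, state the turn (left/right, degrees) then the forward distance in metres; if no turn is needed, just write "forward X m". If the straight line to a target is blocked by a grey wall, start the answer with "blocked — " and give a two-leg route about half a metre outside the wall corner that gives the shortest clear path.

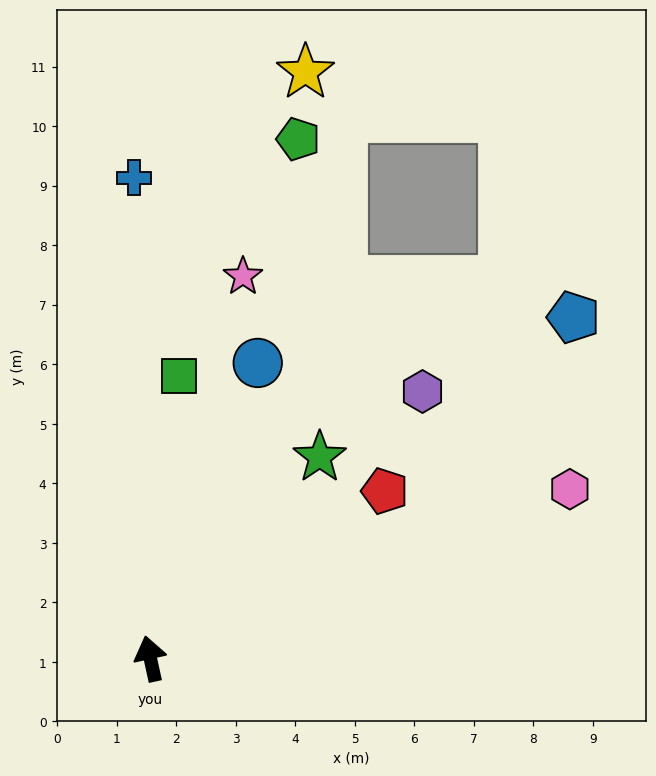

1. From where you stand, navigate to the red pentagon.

turn right 67°, forward 4.8 m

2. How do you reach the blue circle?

turn right 32°, forward 5.3 m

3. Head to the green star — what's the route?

turn right 52°, forward 4.4 m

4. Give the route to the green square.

turn right 18°, forward 4.8 m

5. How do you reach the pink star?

turn right 26°, forward 6.6 m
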